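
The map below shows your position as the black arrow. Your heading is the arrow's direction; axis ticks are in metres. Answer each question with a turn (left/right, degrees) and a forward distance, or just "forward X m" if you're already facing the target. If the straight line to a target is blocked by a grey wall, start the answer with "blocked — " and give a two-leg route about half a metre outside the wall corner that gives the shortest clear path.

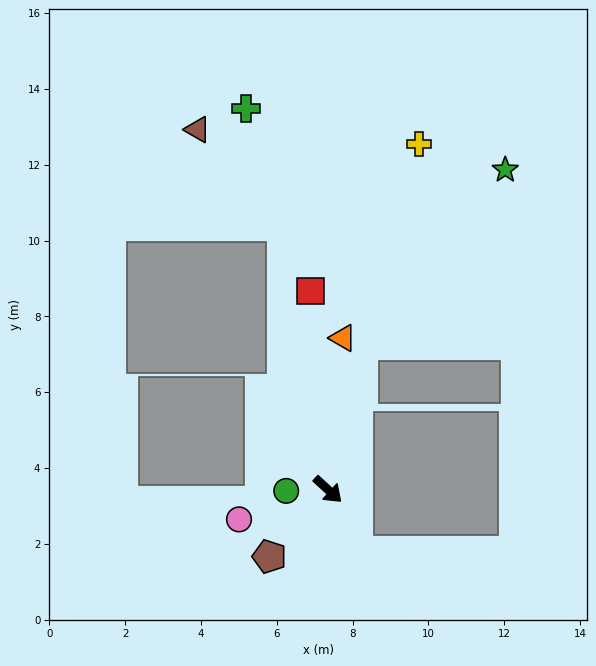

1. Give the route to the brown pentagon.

turn right 89°, forward 2.3 m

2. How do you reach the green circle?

turn right 136°, forward 1.1 m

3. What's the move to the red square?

turn left 137°, forward 5.3 m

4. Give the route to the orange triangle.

turn left 127°, forward 4.0 m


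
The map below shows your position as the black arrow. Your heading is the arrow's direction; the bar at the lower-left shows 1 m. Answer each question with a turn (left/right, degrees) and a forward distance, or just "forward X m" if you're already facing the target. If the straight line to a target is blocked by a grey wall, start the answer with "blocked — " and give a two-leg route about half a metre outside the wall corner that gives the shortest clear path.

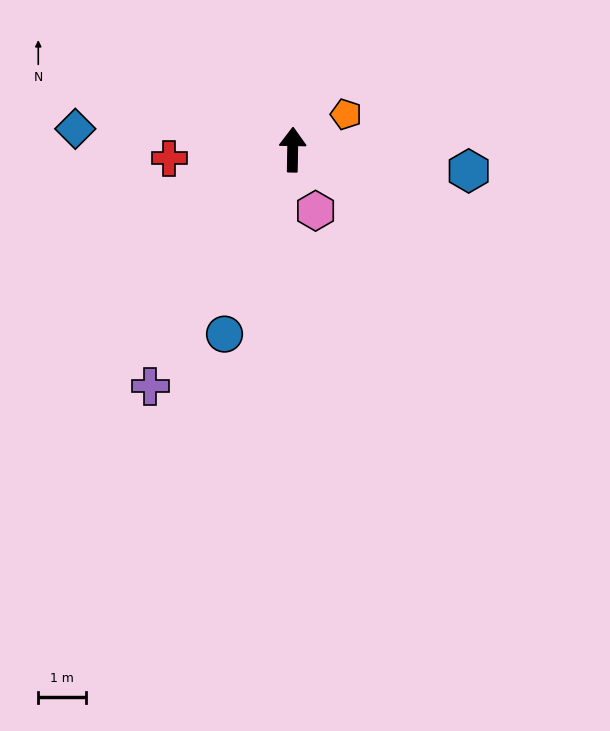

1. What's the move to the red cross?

turn left 95°, forward 2.6 m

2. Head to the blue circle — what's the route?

turn left 161°, forward 4.2 m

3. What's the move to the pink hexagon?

turn right 158°, forward 1.4 m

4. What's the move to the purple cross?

turn left 150°, forward 5.8 m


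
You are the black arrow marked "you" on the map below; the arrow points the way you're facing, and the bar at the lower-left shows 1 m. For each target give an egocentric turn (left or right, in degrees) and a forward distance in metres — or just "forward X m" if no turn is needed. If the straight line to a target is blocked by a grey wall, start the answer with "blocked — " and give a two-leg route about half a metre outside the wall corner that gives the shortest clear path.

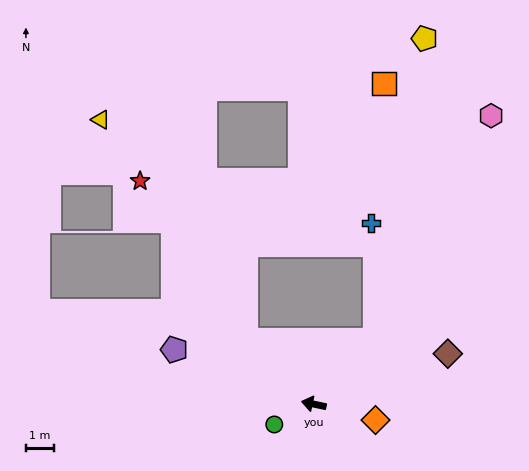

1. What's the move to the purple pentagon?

turn right 9°, forward 5.3 m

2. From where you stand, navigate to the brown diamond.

turn right 147°, forward 5.0 m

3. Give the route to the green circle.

turn left 39°, forward 1.6 m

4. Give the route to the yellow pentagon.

blocked — turn right 122°, forward 3.1 m, then turn left 35°, forward 10.8 m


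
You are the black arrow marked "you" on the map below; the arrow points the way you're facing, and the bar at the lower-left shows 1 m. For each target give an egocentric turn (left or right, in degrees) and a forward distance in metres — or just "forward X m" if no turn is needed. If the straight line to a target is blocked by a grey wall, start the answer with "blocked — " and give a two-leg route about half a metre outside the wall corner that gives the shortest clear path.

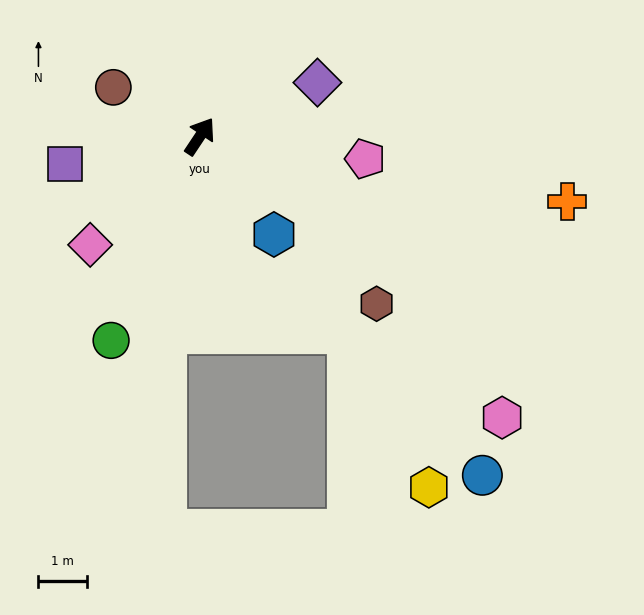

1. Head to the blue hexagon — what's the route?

turn right 109°, forward 2.6 m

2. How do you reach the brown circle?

turn left 94°, forward 2.1 m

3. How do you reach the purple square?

turn left 135°, forward 2.9 m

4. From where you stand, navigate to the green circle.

turn right 170°, forward 4.6 m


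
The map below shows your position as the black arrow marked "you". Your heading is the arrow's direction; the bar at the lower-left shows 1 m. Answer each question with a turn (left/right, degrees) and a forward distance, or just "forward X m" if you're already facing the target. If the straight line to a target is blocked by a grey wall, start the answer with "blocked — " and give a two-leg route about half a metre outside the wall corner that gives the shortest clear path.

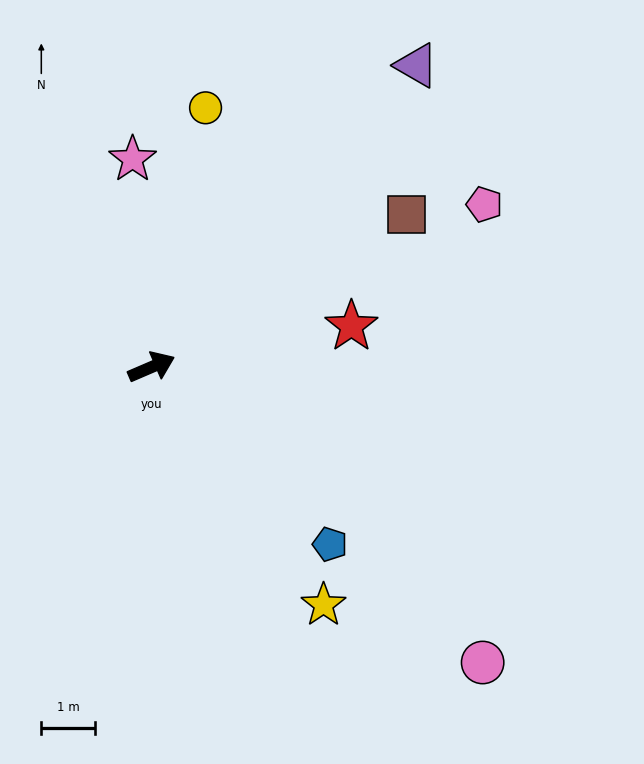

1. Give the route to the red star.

turn right 12°, forward 3.8 m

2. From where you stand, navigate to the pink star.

turn left 72°, forward 3.9 m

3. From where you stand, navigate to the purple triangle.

turn left 25°, forward 7.5 m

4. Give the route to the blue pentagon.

turn right 68°, forward 4.7 m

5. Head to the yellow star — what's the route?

turn right 77°, forward 5.5 m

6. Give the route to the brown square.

turn left 8°, forward 5.6 m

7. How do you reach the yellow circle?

turn left 55°, forward 5.0 m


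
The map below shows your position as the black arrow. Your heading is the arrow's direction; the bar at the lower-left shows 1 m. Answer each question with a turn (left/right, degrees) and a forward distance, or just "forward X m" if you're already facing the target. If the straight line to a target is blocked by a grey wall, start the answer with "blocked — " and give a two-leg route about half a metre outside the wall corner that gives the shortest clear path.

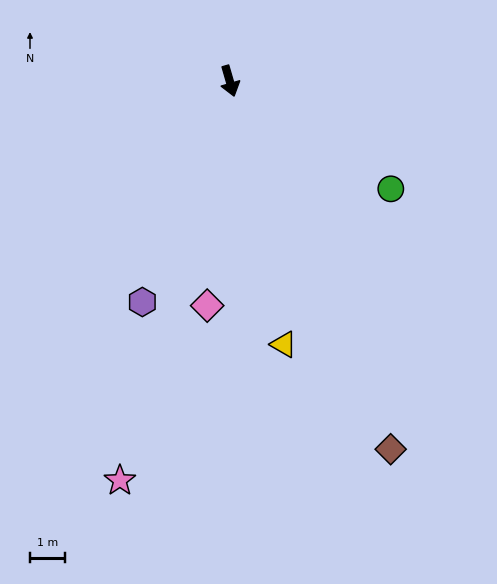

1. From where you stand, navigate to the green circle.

turn left 40°, forward 5.5 m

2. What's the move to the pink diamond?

turn right 22°, forward 6.4 m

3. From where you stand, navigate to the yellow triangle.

turn right 5°, forward 7.6 m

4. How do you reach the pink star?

turn right 32°, forward 11.8 m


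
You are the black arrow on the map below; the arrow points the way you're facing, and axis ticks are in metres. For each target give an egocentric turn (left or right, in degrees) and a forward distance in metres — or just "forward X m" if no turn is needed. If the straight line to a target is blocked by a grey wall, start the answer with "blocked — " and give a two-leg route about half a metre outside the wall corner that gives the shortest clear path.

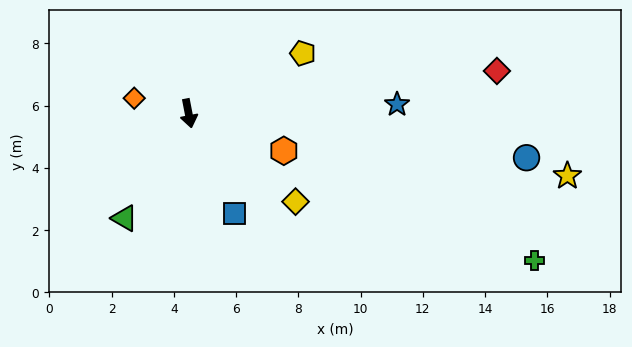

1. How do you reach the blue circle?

turn left 72°, forward 11.0 m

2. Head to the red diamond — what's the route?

turn left 87°, forward 10.0 m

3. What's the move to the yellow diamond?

turn left 40°, forward 4.5 m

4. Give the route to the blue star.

turn left 82°, forward 6.7 m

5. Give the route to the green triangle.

turn right 42°, forward 3.9 m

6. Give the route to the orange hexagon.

turn left 58°, forward 3.3 m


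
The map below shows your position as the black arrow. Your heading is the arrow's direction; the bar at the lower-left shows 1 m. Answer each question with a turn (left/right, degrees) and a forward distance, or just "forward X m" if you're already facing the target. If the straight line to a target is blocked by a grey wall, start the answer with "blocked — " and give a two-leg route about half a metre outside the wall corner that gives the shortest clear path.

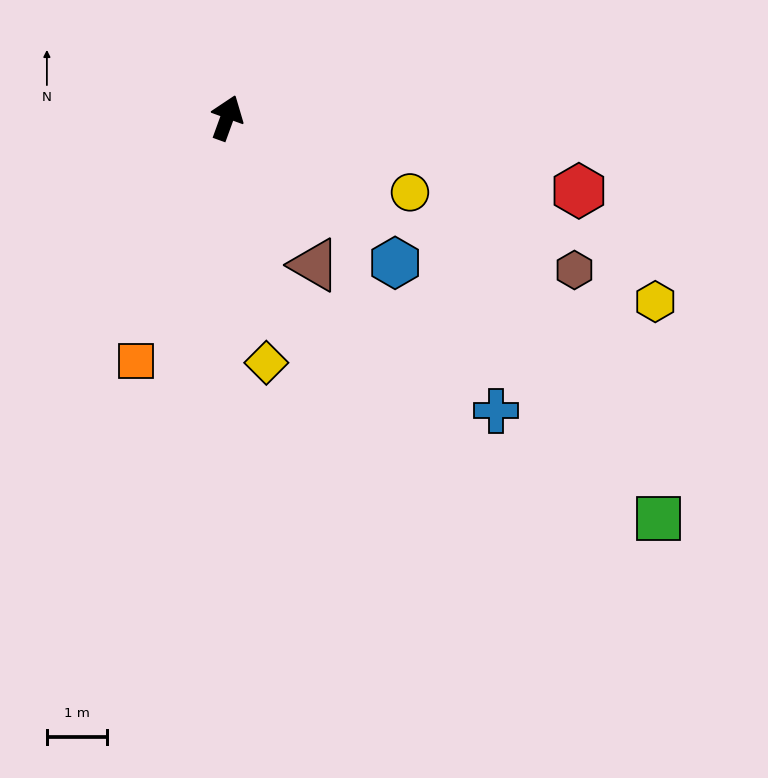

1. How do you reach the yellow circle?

turn right 92°, forward 3.3 m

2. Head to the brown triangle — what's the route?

turn right 129°, forward 2.8 m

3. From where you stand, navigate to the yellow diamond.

turn right 151°, forward 4.1 m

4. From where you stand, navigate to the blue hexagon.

turn right 111°, forward 3.7 m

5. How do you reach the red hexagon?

turn right 82°, forward 6.0 m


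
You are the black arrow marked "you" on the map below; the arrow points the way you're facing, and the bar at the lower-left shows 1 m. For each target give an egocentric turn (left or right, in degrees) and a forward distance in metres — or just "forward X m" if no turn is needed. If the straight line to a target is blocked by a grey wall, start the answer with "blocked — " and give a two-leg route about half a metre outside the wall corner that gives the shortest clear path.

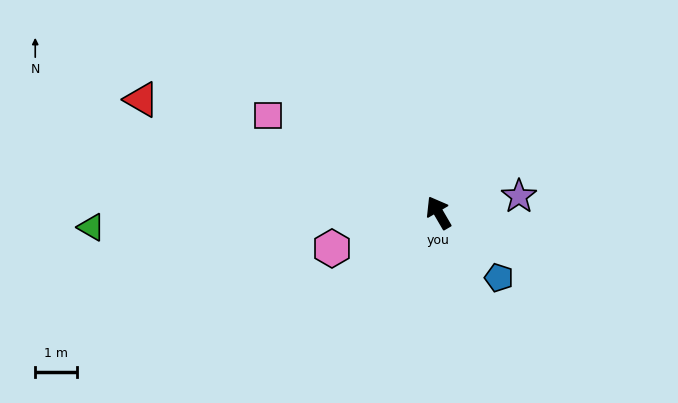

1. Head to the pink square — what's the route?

turn left 30°, forward 4.7 m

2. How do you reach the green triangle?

turn left 62°, forward 8.3 m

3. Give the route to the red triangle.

turn left 39°, forward 7.6 m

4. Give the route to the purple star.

turn right 109°, forward 2.0 m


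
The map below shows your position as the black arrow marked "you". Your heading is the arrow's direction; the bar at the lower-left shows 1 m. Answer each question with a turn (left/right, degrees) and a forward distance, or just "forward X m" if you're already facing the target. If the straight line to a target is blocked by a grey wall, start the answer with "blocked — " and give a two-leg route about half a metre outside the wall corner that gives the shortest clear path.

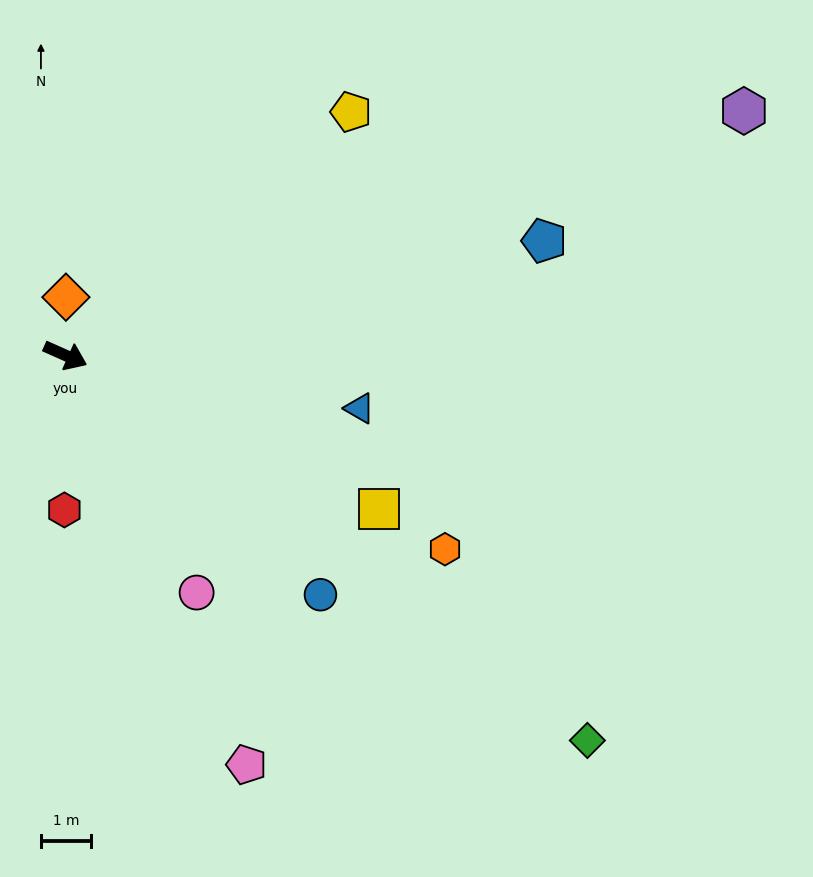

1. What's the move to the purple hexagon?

turn left 44°, forward 14.4 m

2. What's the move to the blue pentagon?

turn left 37°, forward 9.8 m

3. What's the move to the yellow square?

turn right 2°, forward 7.0 m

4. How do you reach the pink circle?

turn right 37°, forward 5.4 m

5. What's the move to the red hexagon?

turn right 66°, forward 3.1 m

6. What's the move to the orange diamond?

turn left 114°, forward 1.2 m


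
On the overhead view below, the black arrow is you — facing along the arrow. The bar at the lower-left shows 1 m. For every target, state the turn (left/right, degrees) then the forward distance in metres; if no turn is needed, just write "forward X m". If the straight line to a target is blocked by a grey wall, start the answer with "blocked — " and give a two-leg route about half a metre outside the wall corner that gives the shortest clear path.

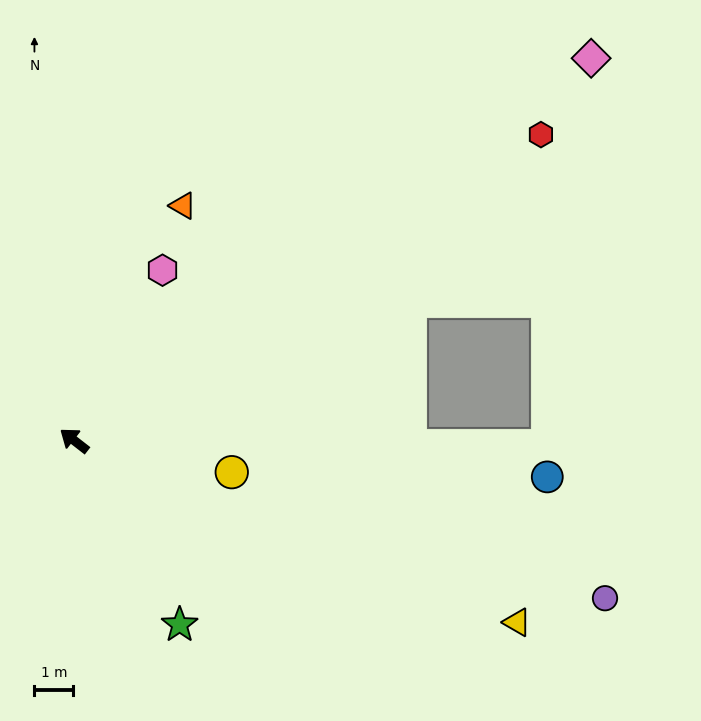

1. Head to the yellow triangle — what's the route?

turn right 164°, forward 12.3 m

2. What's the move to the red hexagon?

turn right 109°, forward 14.3 m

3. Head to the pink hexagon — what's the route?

turn right 80°, forward 4.9 m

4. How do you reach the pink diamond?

turn right 106°, forward 16.5 m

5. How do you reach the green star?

turn left 158°, forward 5.4 m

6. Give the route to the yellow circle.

turn right 154°, forward 4.1 m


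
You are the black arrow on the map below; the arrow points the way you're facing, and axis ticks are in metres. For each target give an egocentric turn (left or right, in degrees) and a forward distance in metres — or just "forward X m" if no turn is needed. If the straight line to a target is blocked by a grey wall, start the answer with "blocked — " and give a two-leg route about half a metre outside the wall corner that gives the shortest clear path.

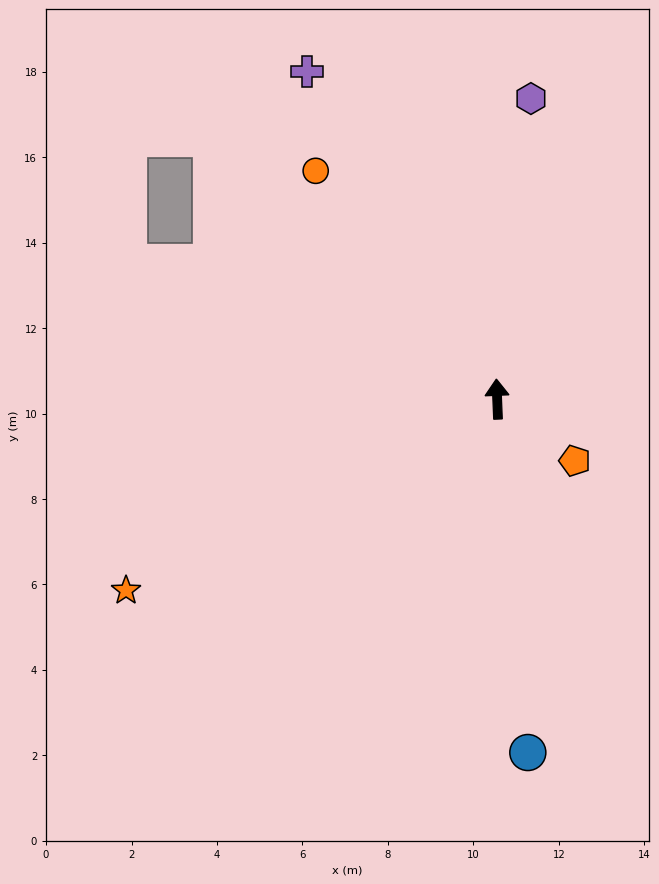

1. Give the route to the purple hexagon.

turn right 9°, forward 7.1 m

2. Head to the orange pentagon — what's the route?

turn right 131°, forward 2.3 m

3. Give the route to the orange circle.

turn left 36°, forward 6.8 m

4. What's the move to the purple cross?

turn left 28°, forward 8.9 m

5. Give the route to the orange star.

turn left 115°, forward 9.8 m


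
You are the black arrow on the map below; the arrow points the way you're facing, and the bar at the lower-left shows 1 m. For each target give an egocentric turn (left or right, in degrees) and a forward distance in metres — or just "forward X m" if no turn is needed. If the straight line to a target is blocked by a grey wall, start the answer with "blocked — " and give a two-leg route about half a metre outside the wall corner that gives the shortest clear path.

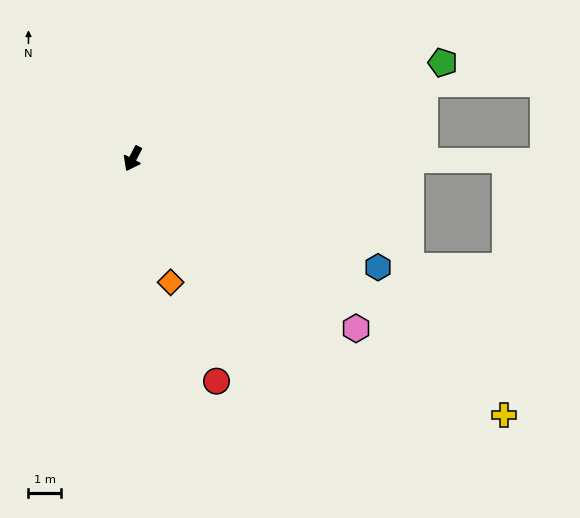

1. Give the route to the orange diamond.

turn left 44°, forward 4.0 m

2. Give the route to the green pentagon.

turn left 135°, forward 10.1 m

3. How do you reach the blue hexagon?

turn left 94°, forward 8.3 m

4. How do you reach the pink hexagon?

turn left 80°, forward 8.7 m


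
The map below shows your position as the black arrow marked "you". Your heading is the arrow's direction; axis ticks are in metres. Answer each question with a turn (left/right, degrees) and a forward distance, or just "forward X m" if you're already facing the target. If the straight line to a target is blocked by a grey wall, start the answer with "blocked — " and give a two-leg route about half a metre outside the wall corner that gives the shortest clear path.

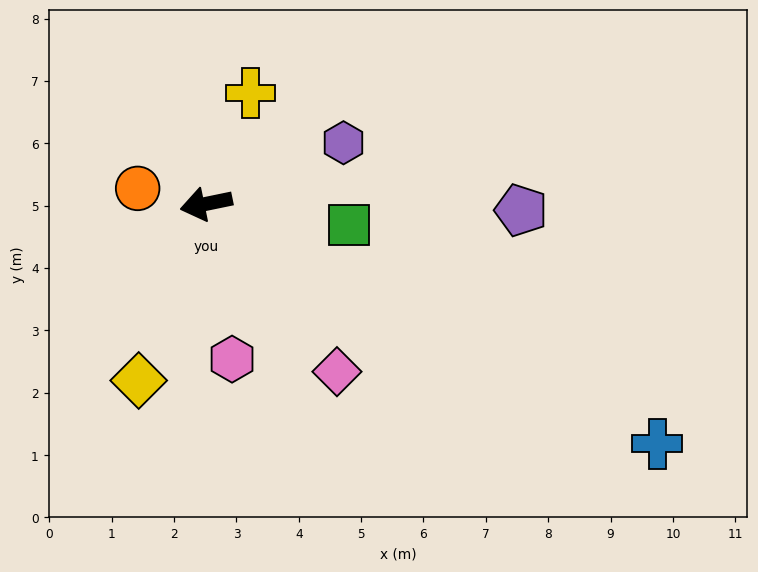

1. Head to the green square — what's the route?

turn left 160°, forward 2.3 m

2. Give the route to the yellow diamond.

turn left 57°, forward 3.0 m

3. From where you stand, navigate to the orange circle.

turn right 24°, forward 1.1 m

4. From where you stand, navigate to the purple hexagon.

turn right 168°, forward 2.4 m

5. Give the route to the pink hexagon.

turn left 88°, forward 2.5 m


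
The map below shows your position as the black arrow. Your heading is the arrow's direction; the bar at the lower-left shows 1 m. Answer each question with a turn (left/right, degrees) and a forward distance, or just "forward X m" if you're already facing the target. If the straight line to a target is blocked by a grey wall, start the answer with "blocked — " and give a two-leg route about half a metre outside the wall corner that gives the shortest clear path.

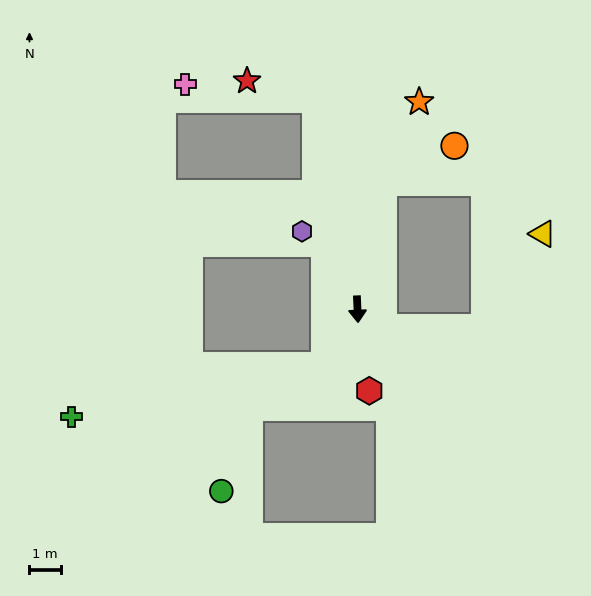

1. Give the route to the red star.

blocked — turn right 171°, forward 6.8 m, then turn left 63°, forward 2.3 m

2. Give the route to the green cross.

blocked — turn right 33°, forward 2.1 m, then turn right 48°, forward 8.2 m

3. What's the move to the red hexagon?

turn left 6°, forward 2.6 m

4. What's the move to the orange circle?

blocked — turn left 166°, forward 4.1 m, then turn right 51°, forward 2.6 m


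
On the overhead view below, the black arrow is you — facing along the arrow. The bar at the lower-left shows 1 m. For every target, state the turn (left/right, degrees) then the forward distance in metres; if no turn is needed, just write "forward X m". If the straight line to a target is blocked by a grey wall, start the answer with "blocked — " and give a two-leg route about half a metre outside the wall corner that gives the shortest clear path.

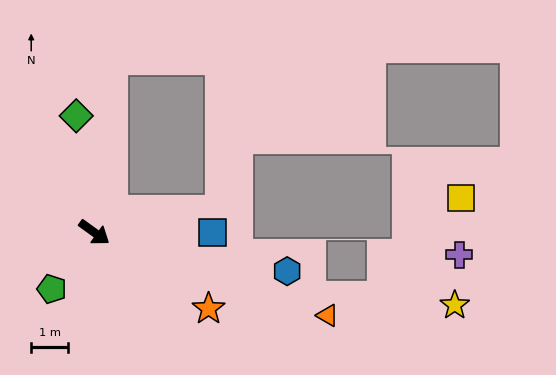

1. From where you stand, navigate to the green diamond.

turn left 135°, forward 3.2 m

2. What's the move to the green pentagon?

turn right 91°, forward 1.9 m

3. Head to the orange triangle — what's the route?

turn left 16°, forward 6.7 m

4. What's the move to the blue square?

turn left 36°, forward 3.2 m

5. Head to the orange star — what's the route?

turn left 2°, forward 3.7 m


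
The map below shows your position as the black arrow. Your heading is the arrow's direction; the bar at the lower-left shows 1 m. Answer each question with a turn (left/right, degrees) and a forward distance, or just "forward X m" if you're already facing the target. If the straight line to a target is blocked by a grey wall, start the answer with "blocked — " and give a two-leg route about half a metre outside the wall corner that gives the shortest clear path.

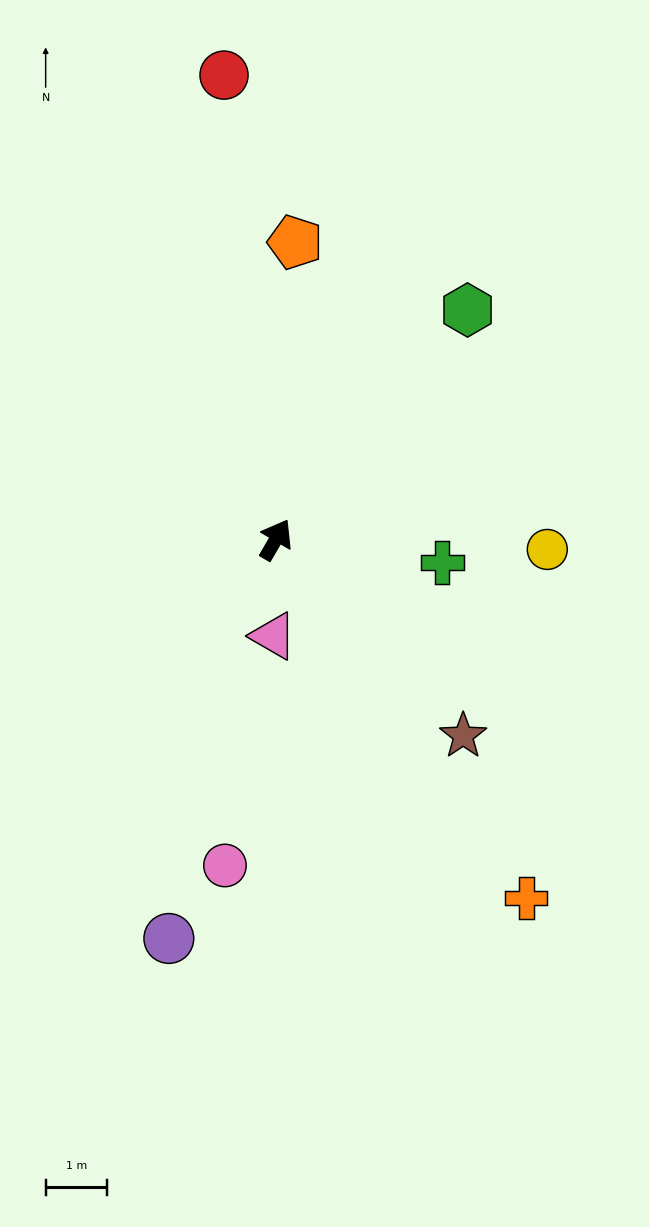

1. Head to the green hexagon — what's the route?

turn right 10°, forward 4.9 m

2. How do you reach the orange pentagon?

turn left 27°, forward 4.9 m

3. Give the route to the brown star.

turn right 106°, forward 4.4 m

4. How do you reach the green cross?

turn right 68°, forward 2.7 m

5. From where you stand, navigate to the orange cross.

turn right 115°, forward 7.1 m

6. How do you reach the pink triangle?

turn right 151°, forward 1.6 m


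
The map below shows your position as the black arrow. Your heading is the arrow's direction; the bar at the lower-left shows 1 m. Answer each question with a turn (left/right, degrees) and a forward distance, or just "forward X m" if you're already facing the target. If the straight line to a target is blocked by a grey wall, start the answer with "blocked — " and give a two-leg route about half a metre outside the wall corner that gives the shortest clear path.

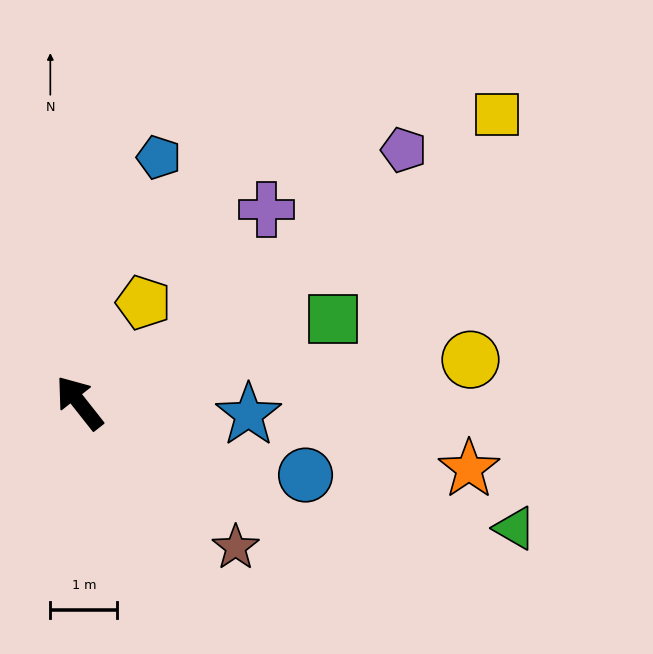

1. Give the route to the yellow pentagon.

turn right 71°, forward 1.8 m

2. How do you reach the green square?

turn right 110°, forward 4.0 m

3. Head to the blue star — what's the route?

turn right 132°, forward 2.5 m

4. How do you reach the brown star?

turn right 171°, forward 3.2 m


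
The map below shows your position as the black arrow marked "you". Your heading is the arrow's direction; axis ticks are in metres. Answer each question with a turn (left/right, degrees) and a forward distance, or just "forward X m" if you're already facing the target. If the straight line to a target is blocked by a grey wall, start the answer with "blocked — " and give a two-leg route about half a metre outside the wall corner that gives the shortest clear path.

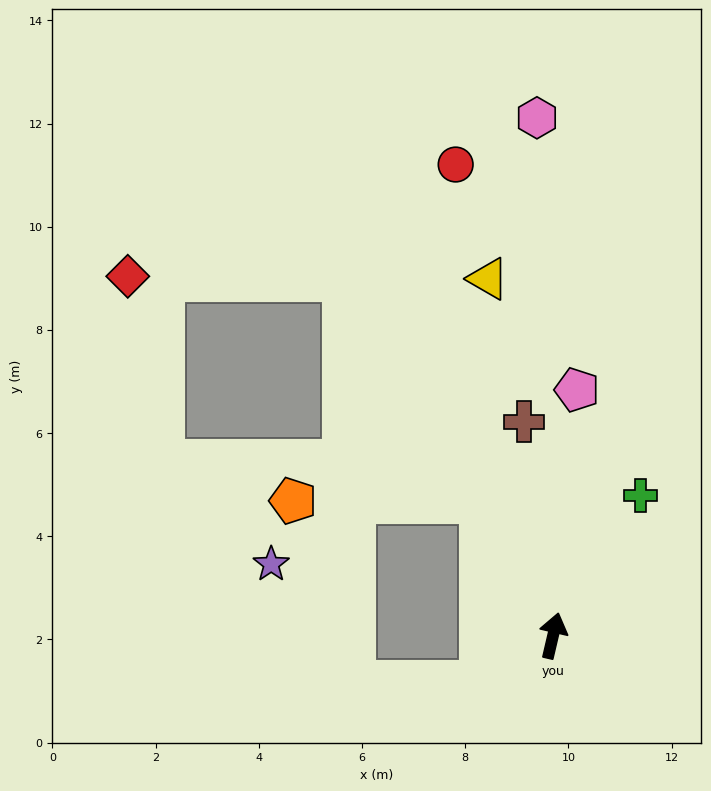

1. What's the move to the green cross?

turn right 19°, forward 3.2 m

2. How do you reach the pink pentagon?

turn left 8°, forward 4.8 m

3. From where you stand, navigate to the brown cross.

turn left 21°, forward 4.2 m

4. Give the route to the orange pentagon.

blocked — turn left 41°, forward 2.9 m, then turn left 62°, forward 3.7 m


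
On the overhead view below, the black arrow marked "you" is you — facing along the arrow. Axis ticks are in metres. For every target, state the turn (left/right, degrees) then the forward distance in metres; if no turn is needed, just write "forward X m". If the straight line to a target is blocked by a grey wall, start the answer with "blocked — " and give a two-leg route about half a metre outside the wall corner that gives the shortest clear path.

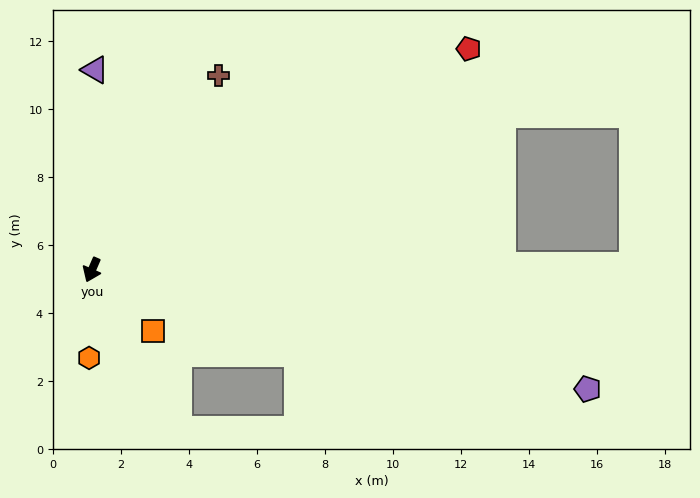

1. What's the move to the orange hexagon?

turn left 22°, forward 2.6 m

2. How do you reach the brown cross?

turn left 170°, forward 6.8 m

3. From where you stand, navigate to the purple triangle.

turn right 157°, forward 5.9 m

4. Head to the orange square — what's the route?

turn left 69°, forward 2.6 m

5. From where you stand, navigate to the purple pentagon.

turn left 100°, forward 15.0 m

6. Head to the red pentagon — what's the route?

turn left 144°, forward 12.9 m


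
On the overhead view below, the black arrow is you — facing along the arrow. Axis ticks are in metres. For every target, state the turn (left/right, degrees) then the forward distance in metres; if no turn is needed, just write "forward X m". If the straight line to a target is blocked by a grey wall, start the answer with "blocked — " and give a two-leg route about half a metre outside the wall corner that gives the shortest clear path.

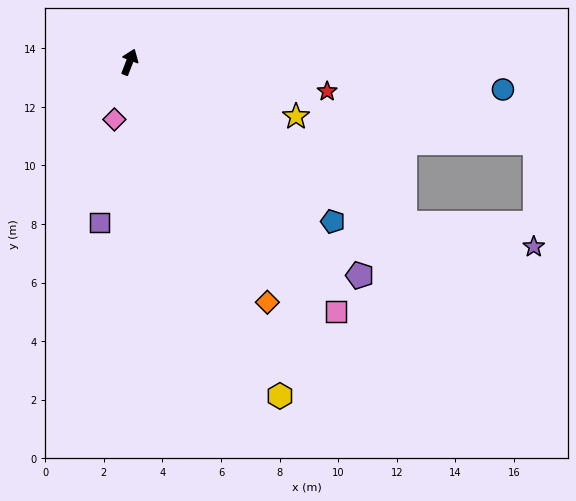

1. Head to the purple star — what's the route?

blocked — turn right 99°, forward 10.9 m, then turn left 20°, forward 4.5 m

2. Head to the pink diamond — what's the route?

turn right 174°, forward 2.0 m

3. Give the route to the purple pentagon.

turn right 112°, forward 10.7 m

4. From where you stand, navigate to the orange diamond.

turn right 129°, forward 9.5 m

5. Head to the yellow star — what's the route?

turn right 87°, forward 6.0 m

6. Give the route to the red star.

turn right 77°, forward 6.8 m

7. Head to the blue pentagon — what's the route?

turn right 107°, forward 8.8 m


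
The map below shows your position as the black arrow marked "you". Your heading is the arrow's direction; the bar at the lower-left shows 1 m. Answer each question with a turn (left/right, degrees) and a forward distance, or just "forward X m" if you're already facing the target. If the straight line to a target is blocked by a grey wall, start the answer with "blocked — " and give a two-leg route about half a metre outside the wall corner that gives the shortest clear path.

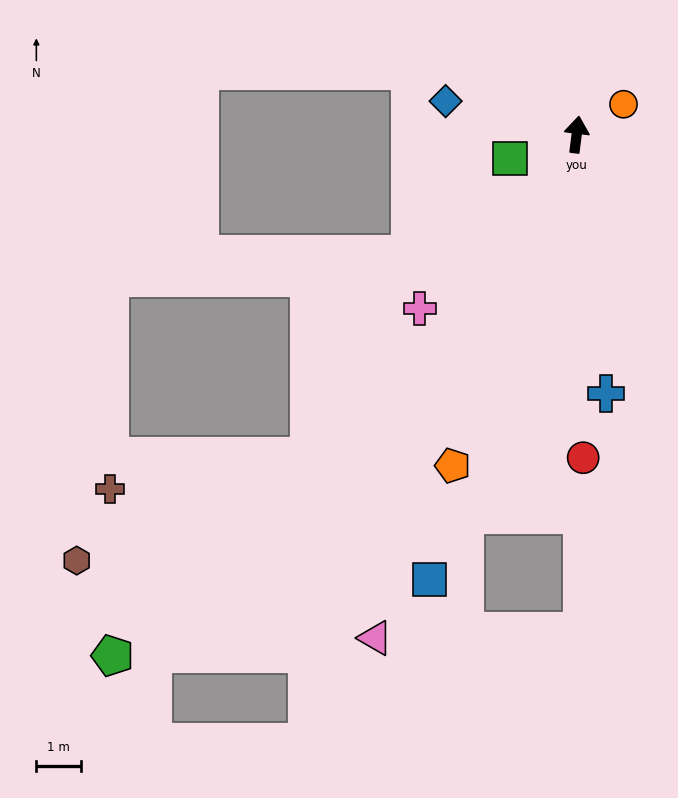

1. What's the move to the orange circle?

turn right 50°, forward 1.2 m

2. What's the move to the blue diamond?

turn left 83°, forward 3.0 m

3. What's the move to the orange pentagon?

turn left 167°, forward 7.9 m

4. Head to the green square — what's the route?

turn left 117°, forward 1.6 m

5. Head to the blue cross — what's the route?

turn right 166°, forward 5.8 m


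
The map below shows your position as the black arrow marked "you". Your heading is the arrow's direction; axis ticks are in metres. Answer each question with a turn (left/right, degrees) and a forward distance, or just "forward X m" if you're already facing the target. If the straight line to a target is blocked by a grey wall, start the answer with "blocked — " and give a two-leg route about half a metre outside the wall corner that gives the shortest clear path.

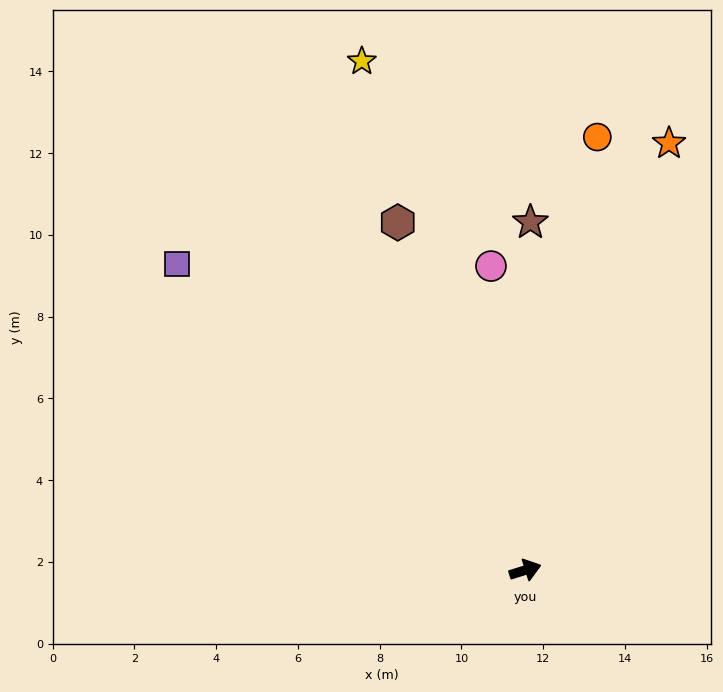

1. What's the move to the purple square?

turn left 121°, forward 11.3 m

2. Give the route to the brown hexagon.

turn left 93°, forward 9.1 m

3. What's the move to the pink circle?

turn left 79°, forward 7.5 m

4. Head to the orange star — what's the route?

turn left 54°, forward 11.0 m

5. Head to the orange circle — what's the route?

turn left 63°, forward 10.7 m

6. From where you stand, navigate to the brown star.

turn left 72°, forward 8.5 m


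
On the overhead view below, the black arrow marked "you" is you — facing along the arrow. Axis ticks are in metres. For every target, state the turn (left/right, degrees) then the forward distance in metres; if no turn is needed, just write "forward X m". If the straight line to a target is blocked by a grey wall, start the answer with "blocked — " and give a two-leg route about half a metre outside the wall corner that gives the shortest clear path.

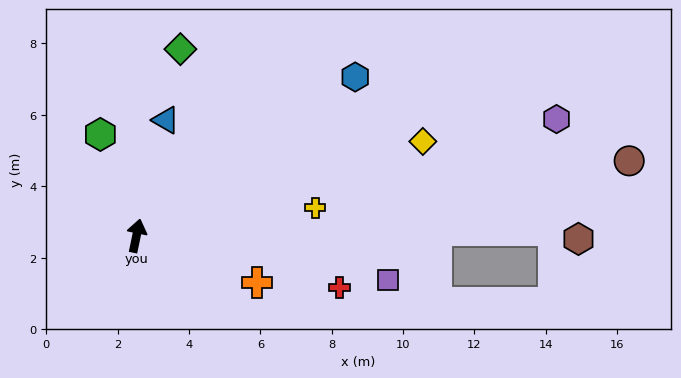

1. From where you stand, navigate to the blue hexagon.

turn right 42°, forward 7.6 m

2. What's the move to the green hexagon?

turn left 31°, forward 3.0 m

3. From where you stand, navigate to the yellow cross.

turn right 69°, forward 5.1 m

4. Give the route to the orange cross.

turn right 99°, forward 3.6 m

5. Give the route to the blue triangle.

turn right 2°, forward 3.3 m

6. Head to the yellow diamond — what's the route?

turn right 60°, forward 8.4 m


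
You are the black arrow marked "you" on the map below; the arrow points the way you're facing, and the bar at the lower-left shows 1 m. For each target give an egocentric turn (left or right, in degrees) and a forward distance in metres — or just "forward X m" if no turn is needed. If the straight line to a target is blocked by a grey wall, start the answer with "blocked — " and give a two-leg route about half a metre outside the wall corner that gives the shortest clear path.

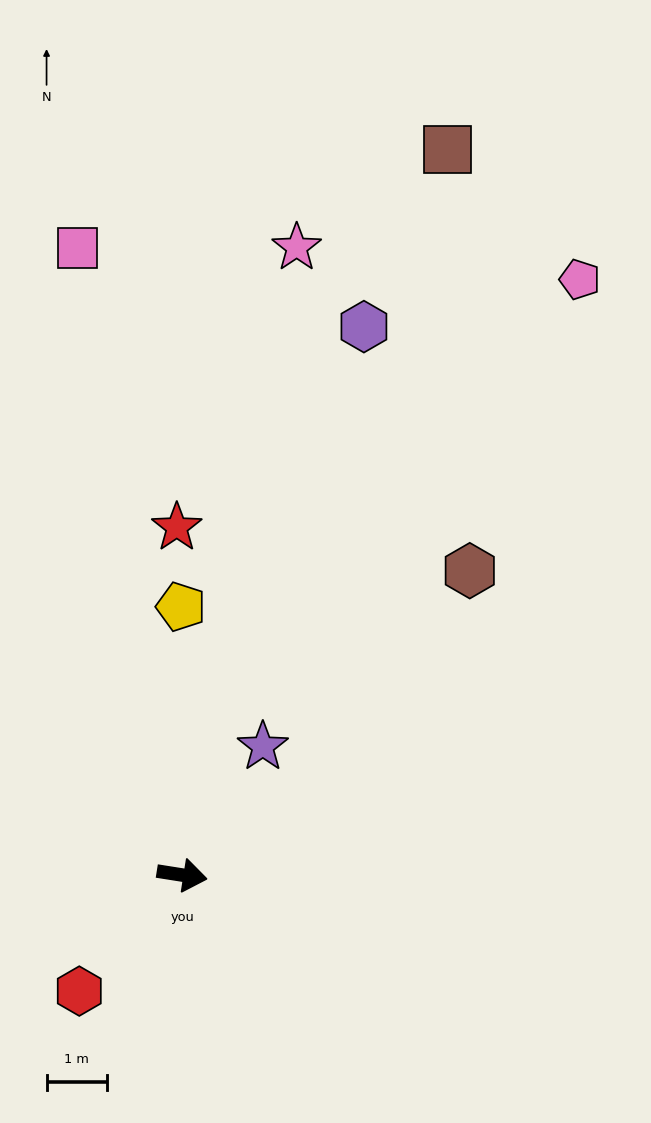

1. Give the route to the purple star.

turn left 67°, forward 2.5 m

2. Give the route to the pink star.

turn left 89°, forward 10.5 m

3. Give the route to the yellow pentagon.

turn left 99°, forward 4.4 m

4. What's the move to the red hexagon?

turn right 123°, forward 2.6 m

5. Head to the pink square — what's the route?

turn left 108°, forward 10.5 m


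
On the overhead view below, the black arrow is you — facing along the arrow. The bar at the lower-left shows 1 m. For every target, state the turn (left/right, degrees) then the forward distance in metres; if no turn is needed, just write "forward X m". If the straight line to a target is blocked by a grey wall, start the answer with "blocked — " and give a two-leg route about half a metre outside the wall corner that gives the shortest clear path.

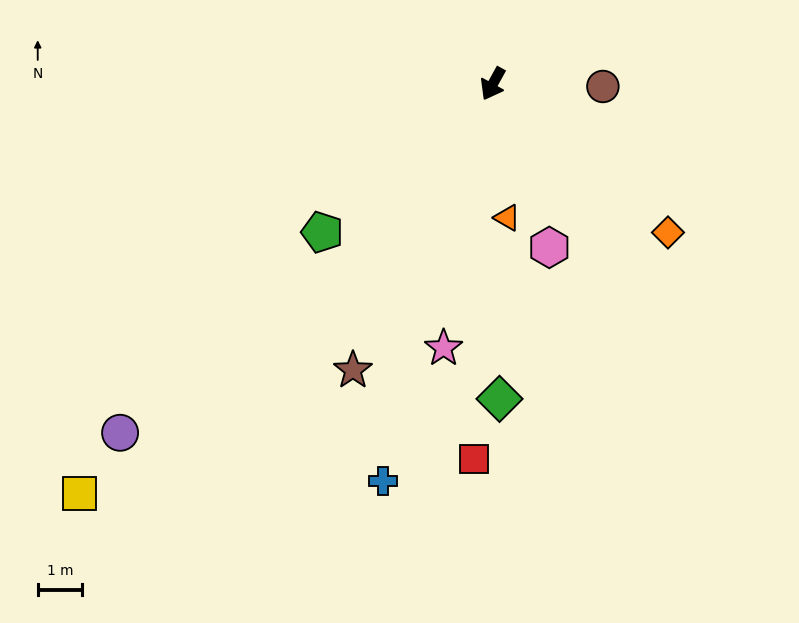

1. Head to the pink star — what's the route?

turn left 18°, forward 6.0 m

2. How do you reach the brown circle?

turn left 118°, forward 2.5 m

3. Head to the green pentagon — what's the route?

turn right 20°, forward 5.1 m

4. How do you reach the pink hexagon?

turn left 48°, forward 3.9 m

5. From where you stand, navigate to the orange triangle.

turn left 35°, forward 3.0 m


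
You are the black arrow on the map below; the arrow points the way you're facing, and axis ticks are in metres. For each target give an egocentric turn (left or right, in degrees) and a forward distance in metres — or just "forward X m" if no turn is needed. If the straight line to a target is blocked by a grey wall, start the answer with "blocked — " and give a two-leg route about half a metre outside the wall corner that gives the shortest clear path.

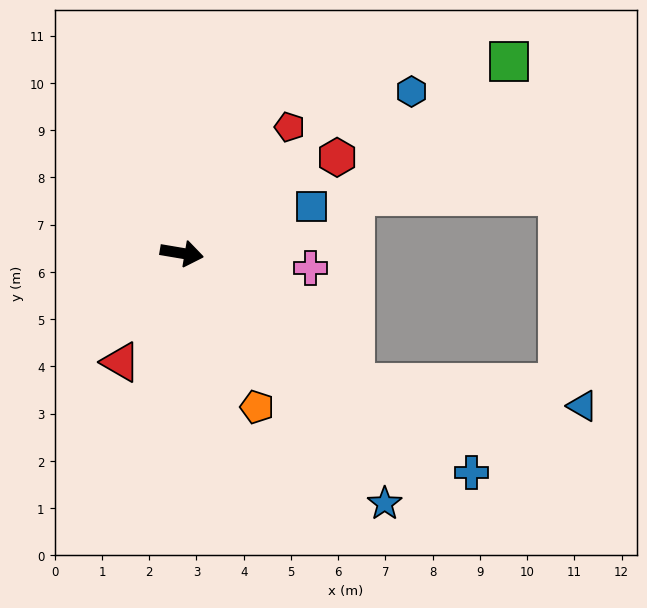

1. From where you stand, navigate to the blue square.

turn left 29°, forward 2.9 m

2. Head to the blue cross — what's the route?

turn right 28°, forward 7.7 m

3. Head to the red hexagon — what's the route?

turn left 41°, forward 3.9 m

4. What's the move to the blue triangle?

blocked — turn right 27°, forward 4.6 m, then turn left 31°, forward 4.8 m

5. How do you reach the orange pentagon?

turn right 54°, forward 3.6 m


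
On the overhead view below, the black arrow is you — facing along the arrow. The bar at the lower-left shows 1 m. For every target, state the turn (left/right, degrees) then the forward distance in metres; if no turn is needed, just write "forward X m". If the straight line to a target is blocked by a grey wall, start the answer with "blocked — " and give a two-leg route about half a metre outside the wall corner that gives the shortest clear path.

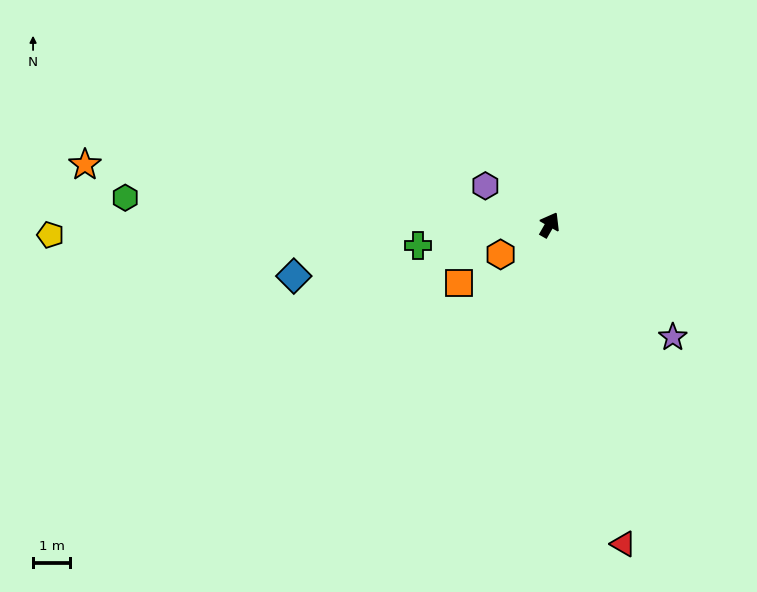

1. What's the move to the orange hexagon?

turn left 151°, forward 1.5 m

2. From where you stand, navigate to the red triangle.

turn right 137°, forward 8.8 m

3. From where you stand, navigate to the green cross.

turn left 129°, forward 3.6 m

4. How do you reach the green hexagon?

turn left 116°, forward 11.4 m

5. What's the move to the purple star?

turn right 103°, forward 4.5 m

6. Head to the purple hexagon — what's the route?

turn left 89°, forward 2.0 m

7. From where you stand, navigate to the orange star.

turn left 112°, forward 12.6 m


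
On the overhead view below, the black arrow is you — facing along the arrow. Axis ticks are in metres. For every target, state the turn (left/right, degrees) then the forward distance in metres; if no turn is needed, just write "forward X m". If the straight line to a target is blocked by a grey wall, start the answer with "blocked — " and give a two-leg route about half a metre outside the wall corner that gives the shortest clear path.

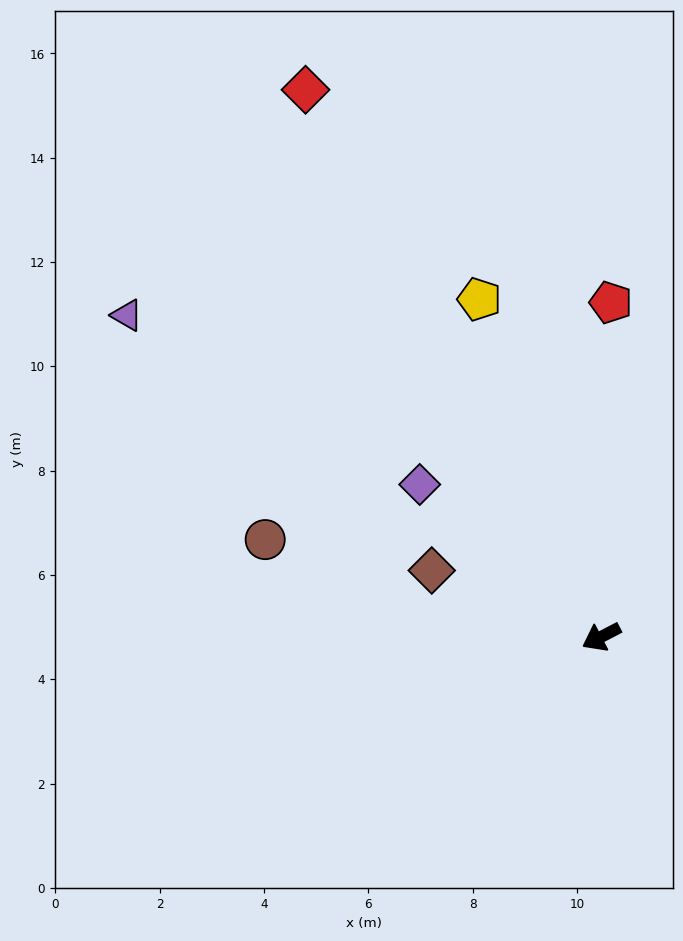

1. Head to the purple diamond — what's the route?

turn right 67°, forward 4.5 m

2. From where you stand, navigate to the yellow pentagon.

turn right 98°, forward 6.9 m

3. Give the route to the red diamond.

turn right 89°, forward 11.9 m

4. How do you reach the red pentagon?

turn right 119°, forward 6.4 m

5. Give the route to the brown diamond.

turn right 49°, forward 3.5 m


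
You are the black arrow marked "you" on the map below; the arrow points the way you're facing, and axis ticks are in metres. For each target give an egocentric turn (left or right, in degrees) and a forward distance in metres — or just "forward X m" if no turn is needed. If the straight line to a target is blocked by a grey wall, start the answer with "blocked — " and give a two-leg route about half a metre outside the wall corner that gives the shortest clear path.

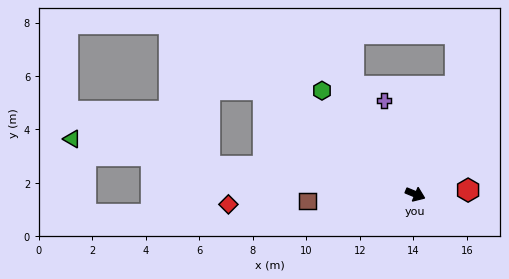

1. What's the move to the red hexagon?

turn left 27°, forward 2.0 m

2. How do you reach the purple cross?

turn left 131°, forward 3.7 m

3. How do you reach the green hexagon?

turn left 155°, forward 5.2 m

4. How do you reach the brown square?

turn right 154°, forward 4.0 m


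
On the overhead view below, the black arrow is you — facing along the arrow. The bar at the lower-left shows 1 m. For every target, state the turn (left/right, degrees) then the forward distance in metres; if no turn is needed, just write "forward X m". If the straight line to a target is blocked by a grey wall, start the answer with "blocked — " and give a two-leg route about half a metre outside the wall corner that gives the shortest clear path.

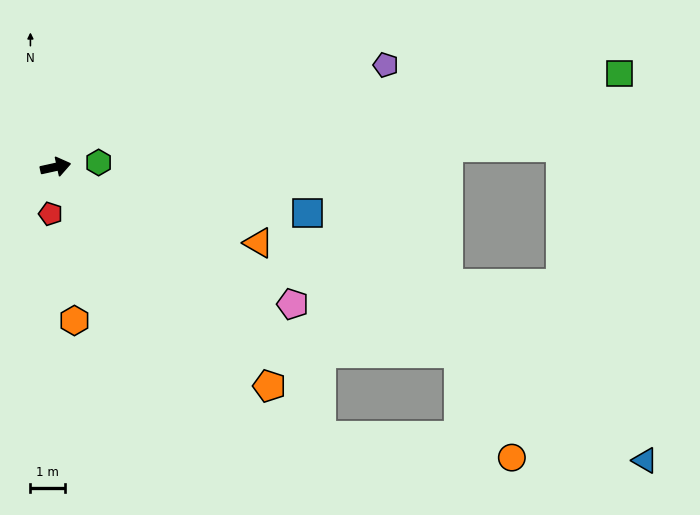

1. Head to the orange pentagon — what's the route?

turn right 58°, forward 8.8 m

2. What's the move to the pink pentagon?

turn right 42°, forward 7.9 m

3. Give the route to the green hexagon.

turn right 6°, forward 1.2 m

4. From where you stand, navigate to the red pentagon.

turn right 108°, forward 1.4 m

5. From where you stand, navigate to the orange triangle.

turn right 33°, forward 6.2 m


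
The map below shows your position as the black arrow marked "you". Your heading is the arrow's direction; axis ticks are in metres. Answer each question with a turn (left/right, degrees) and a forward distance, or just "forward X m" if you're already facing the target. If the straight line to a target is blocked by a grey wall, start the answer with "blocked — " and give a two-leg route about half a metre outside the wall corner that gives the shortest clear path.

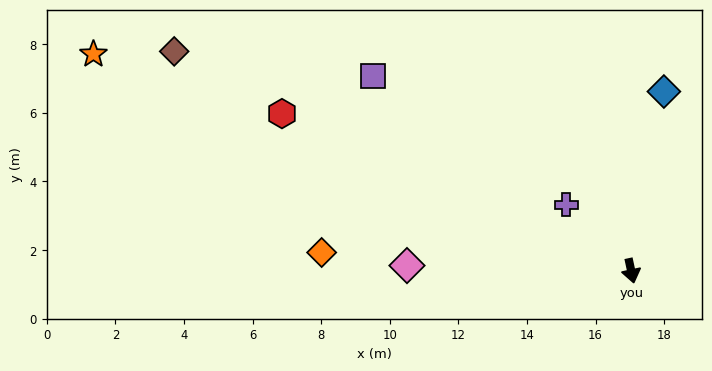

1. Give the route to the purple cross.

turn right 148°, forward 2.7 m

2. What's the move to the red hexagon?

turn right 126°, forward 11.2 m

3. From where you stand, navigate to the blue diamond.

turn left 158°, forward 5.3 m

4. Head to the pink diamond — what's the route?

turn right 104°, forward 6.5 m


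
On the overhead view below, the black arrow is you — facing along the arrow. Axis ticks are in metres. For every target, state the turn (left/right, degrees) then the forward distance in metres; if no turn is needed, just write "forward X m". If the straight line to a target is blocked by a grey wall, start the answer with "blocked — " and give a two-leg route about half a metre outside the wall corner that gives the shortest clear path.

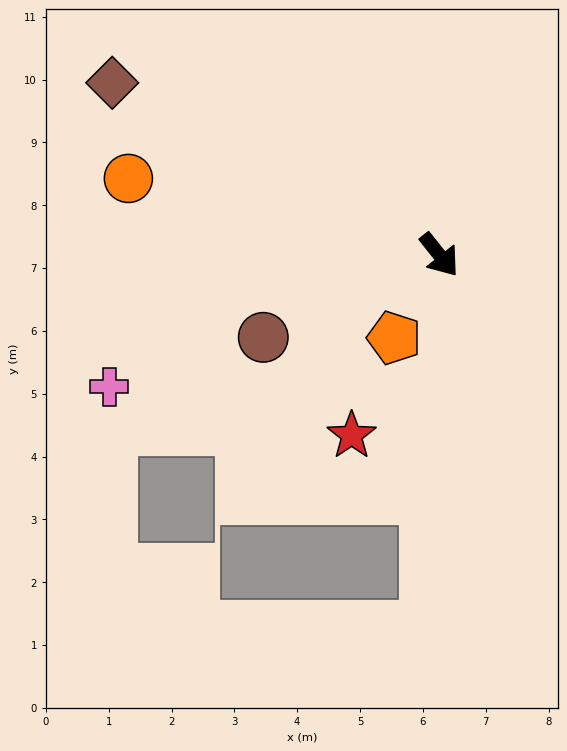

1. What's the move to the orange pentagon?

turn right 67°, forward 1.5 m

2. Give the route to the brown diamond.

turn right 156°, forward 5.9 m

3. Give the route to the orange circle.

turn right 142°, forward 5.1 m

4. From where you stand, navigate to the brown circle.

turn right 103°, forward 3.1 m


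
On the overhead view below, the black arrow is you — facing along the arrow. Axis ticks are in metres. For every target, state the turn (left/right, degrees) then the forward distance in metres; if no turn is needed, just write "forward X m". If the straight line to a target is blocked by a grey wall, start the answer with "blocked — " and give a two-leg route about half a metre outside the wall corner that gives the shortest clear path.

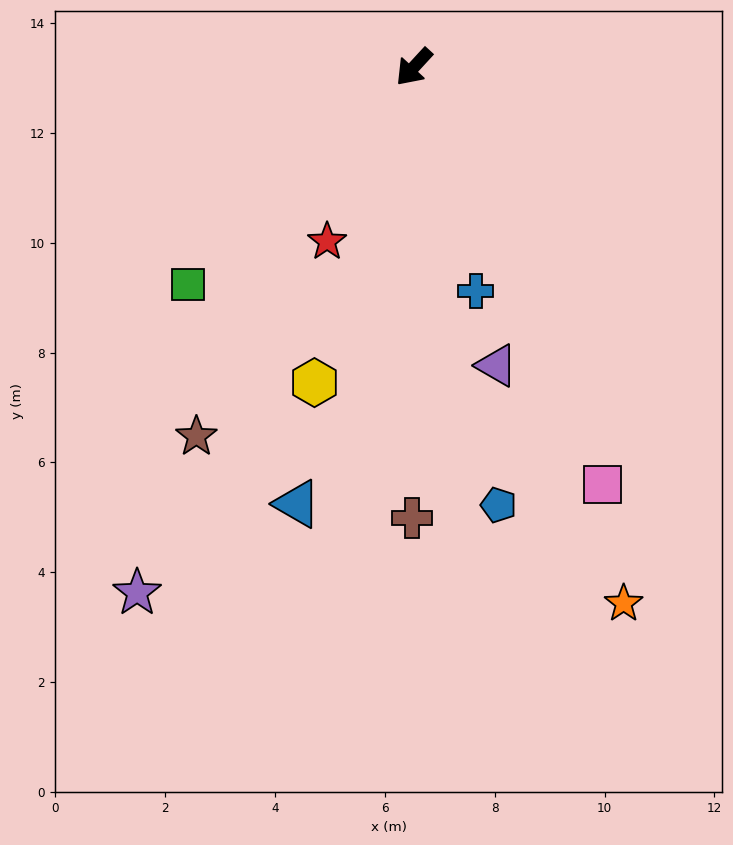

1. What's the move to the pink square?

turn left 67°, forward 8.3 m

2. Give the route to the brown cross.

turn left 42°, forward 8.2 m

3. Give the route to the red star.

turn left 16°, forward 3.5 m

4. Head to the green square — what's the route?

turn right 4°, forward 5.7 m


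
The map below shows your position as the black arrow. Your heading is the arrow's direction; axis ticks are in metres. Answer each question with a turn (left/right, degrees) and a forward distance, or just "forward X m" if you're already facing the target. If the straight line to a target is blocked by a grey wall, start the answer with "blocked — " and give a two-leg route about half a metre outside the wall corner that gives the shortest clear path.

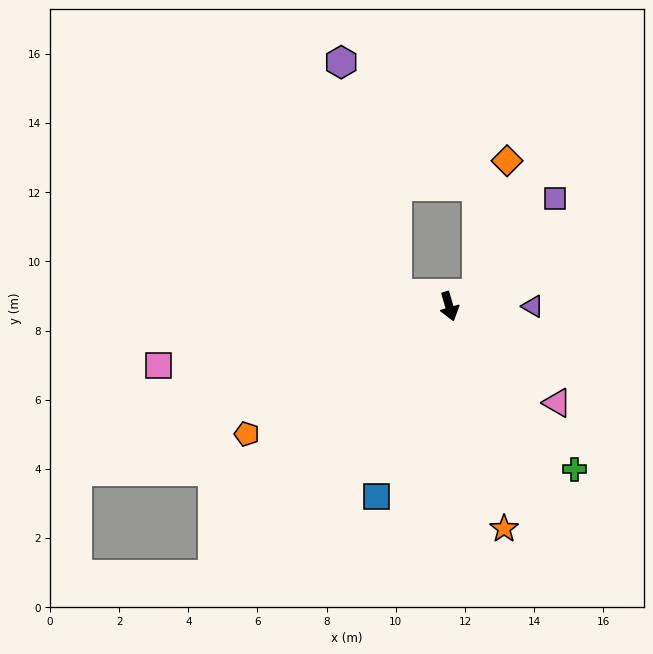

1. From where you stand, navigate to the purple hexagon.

blocked — turn right 120°, forward 1.5 m, then turn right 63°, forward 6.9 m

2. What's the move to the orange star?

turn right 2°, forward 6.6 m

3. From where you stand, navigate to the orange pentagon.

turn right 74°, forward 6.9 m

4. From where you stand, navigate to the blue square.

turn right 37°, forward 5.9 m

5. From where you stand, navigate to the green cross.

turn left 21°, forward 5.9 m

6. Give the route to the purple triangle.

turn left 74°, forward 2.4 m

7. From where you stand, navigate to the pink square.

turn right 95°, forward 8.6 m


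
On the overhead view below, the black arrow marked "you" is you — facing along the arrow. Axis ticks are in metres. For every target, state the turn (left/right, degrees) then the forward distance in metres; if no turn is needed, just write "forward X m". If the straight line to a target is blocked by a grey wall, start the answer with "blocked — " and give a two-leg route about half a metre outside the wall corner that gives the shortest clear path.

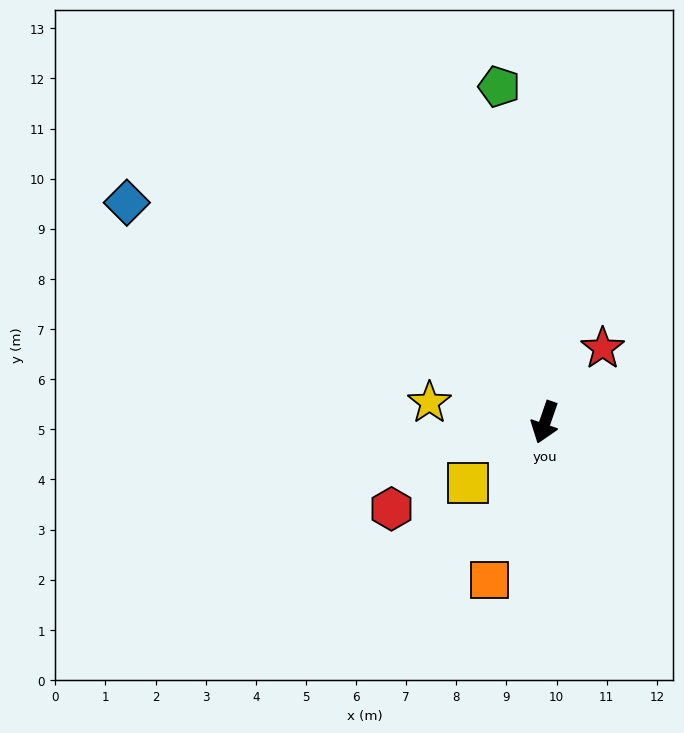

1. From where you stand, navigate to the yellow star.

turn right 81°, forward 2.3 m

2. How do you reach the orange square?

forward 3.3 m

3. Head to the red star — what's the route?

turn left 161°, forward 1.9 m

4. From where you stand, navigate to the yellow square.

turn right 33°, forward 2.0 m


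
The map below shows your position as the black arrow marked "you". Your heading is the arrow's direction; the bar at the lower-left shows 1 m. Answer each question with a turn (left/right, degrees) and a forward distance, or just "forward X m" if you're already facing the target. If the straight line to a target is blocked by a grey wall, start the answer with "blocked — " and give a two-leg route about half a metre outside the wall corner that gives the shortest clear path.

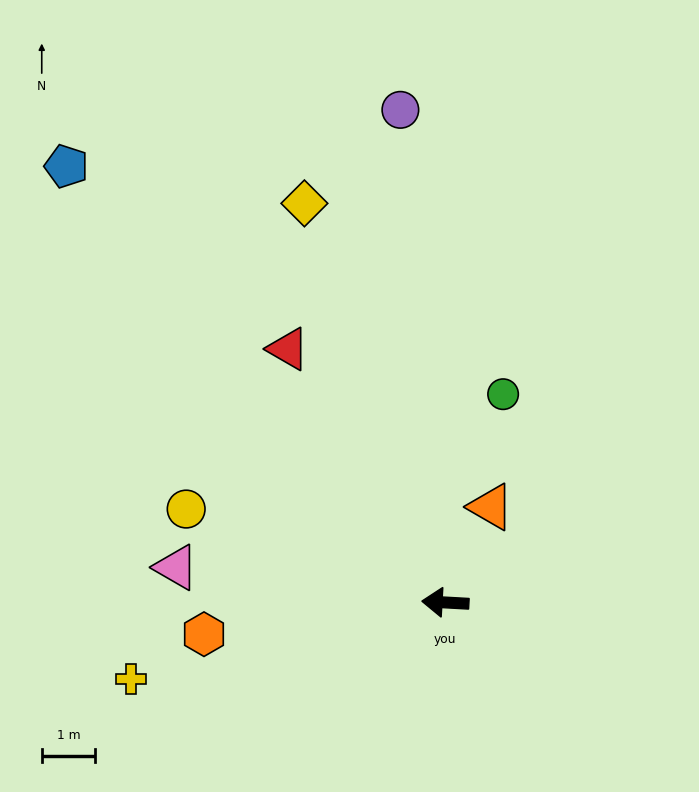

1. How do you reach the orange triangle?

turn right 112°, forward 2.0 m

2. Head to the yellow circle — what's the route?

turn right 17°, forward 5.2 m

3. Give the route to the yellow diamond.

turn right 67°, forward 8.0 m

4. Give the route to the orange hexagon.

turn left 11°, forward 4.6 m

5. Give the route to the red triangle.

turn right 55°, forward 5.6 m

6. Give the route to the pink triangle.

turn right 4°, forward 5.1 m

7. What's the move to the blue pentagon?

turn right 46°, forward 10.9 m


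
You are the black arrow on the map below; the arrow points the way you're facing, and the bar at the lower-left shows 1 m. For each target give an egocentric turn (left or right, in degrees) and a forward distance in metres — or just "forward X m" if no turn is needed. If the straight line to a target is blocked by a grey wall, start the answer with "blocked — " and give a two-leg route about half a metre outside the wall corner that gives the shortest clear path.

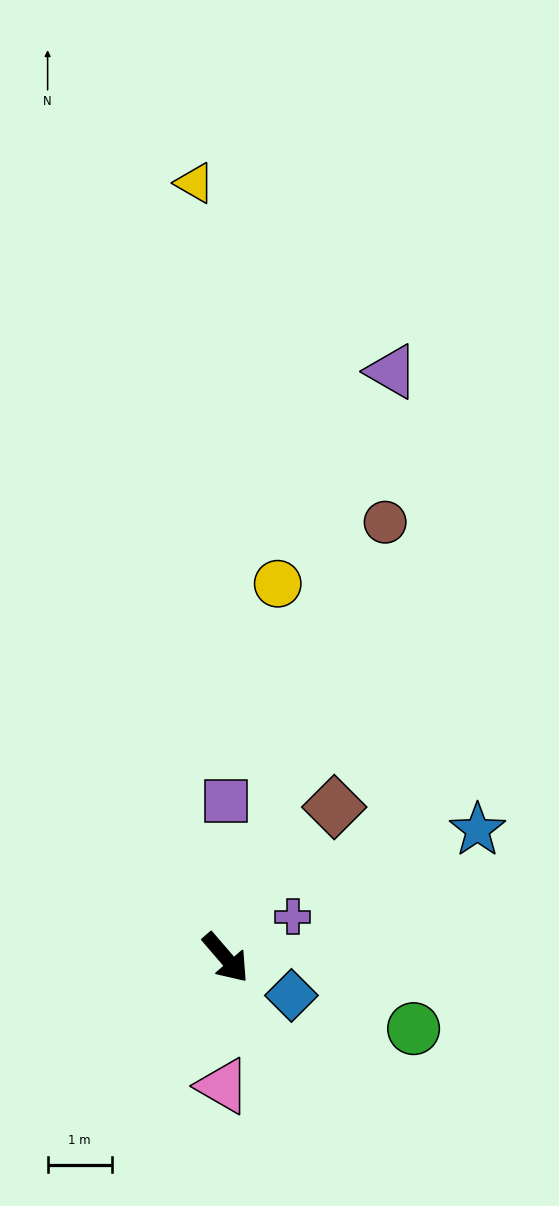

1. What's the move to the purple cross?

turn left 81°, forward 1.2 m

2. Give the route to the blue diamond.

turn left 19°, forward 1.2 m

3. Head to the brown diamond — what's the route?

turn left 104°, forward 2.9 m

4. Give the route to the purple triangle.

turn left 123°, forward 9.5 m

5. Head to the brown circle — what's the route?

turn left 119°, forward 7.3 m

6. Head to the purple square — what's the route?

turn left 139°, forward 2.4 m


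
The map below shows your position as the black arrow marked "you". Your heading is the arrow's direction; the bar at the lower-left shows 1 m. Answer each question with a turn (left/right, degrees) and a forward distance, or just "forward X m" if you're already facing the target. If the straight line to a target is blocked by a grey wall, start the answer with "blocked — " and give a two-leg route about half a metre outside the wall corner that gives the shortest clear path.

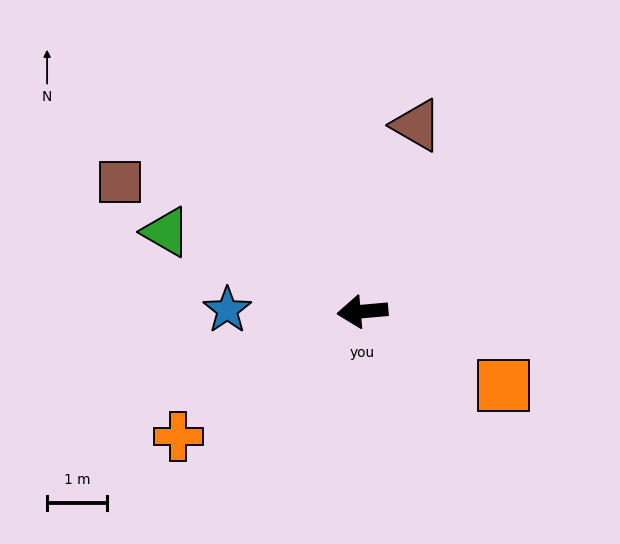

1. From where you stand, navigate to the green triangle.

turn right 27°, forward 3.5 m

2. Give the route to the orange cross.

turn left 29°, forward 3.7 m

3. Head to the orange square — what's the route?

turn left 147°, forward 2.6 m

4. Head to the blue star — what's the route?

turn right 6°, forward 2.2 m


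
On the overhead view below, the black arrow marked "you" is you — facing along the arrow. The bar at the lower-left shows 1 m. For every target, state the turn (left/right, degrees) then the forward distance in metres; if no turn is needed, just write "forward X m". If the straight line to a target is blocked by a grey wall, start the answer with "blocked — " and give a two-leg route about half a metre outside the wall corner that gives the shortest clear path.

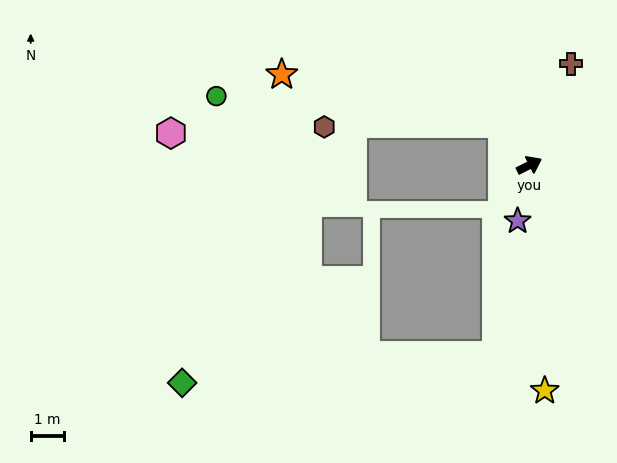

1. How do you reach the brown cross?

turn left 41°, forward 3.3 m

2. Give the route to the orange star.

blocked — turn left 98°, forward 1.5 m, then turn left 43°, forward 6.8 m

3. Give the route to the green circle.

blocked — turn left 98°, forward 1.5 m, then turn left 50°, forward 8.7 m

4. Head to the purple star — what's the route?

turn right 129°, forward 1.7 m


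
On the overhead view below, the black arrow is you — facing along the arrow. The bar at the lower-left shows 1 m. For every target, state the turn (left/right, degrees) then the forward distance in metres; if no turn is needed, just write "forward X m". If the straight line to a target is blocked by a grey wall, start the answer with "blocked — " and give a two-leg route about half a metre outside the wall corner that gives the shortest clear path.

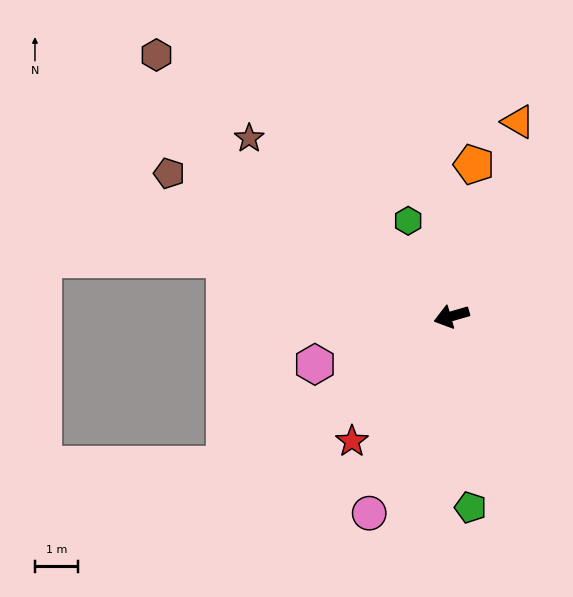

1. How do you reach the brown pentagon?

turn right 43°, forward 7.3 m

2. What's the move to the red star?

turn left 35°, forward 3.7 m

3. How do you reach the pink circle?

turn left 51°, forward 4.9 m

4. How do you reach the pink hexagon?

turn left 3°, forward 3.3 m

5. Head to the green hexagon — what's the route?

turn right 82°, forward 2.4 m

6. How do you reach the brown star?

turn right 57°, forward 6.2 m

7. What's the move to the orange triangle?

turn right 125°, forward 4.7 m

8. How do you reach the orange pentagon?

turn right 114°, forward 3.5 m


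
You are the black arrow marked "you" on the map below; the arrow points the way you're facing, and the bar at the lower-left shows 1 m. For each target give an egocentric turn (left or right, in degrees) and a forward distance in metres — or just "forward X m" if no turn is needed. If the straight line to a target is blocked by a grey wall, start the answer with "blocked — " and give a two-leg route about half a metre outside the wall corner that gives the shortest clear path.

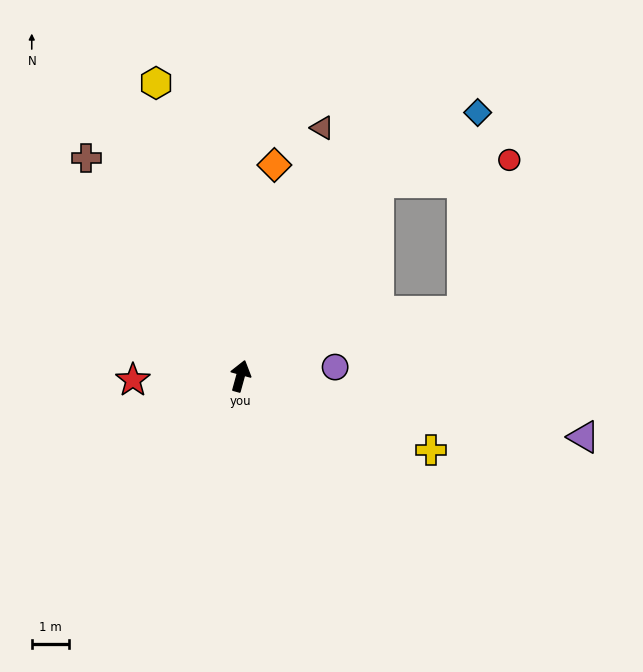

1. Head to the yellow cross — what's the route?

turn right 96°, forward 5.5 m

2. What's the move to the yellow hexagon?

turn left 31°, forward 8.2 m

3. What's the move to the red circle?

blocked — turn right 20°, forward 6.4 m, then turn right 45°, forward 3.6 m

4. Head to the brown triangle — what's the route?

turn right 3°, forward 7.0 m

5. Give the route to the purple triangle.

turn right 85°, forward 9.4 m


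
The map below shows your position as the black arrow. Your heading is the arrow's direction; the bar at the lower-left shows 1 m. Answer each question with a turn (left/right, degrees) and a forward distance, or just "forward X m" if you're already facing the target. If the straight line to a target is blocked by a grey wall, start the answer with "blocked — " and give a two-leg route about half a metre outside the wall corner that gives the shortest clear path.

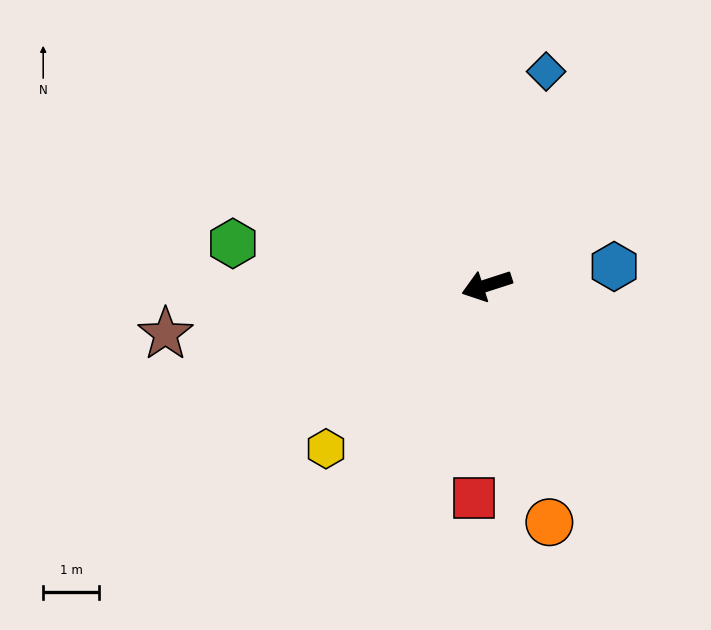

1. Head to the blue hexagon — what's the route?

turn left 171°, forward 2.3 m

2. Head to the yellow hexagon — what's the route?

turn left 28°, forward 4.1 m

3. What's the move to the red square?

turn left 69°, forward 3.8 m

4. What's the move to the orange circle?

turn left 87°, forward 4.4 m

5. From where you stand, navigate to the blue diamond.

turn right 123°, forward 4.0 m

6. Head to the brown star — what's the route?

turn right 9°, forward 5.8 m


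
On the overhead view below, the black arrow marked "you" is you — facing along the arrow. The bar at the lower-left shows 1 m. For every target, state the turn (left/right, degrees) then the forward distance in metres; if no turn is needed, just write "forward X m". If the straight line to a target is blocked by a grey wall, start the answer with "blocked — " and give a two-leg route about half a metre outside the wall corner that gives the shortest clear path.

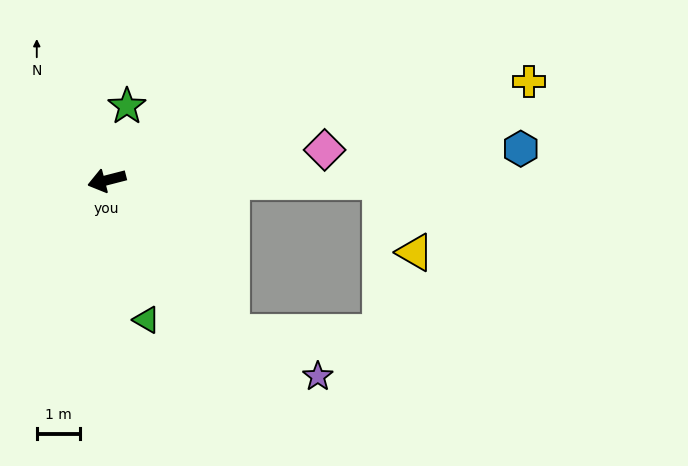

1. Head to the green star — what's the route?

turn right 120°, forward 1.8 m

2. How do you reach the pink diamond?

turn left 173°, forward 5.1 m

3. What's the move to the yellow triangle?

blocked — turn left 165°, forward 6.4 m, then turn right 63°, forward 1.8 m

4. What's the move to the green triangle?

turn left 91°, forward 3.4 m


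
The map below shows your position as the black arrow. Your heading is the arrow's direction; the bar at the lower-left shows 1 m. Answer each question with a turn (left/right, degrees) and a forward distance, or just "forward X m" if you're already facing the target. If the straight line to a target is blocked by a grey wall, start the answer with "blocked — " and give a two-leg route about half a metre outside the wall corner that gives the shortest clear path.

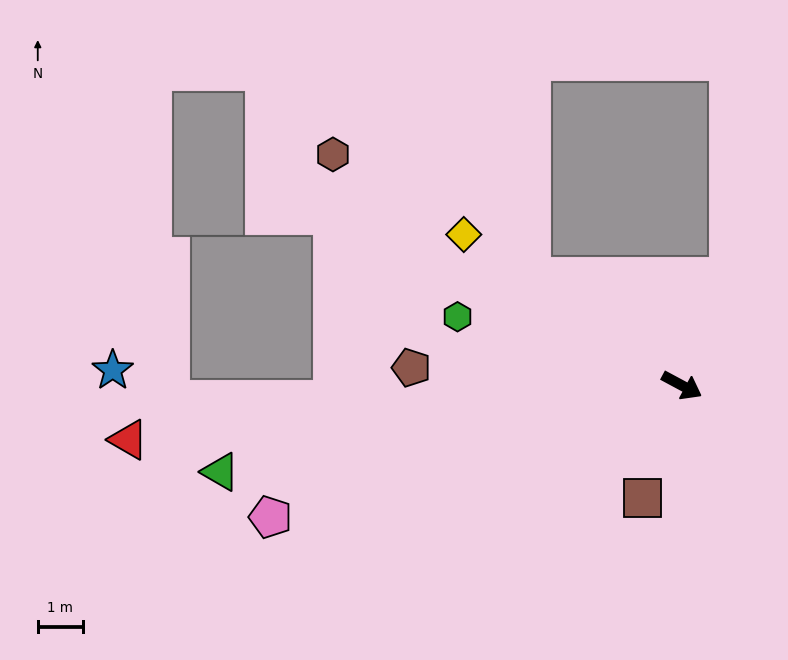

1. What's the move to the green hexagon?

turn right 169°, forward 5.2 m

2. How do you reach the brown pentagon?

turn right 156°, forward 6.0 m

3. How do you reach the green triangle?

turn right 141°, forward 10.5 m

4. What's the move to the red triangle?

turn right 146°, forward 12.4 m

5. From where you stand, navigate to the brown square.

turn right 81°, forward 2.7 m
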